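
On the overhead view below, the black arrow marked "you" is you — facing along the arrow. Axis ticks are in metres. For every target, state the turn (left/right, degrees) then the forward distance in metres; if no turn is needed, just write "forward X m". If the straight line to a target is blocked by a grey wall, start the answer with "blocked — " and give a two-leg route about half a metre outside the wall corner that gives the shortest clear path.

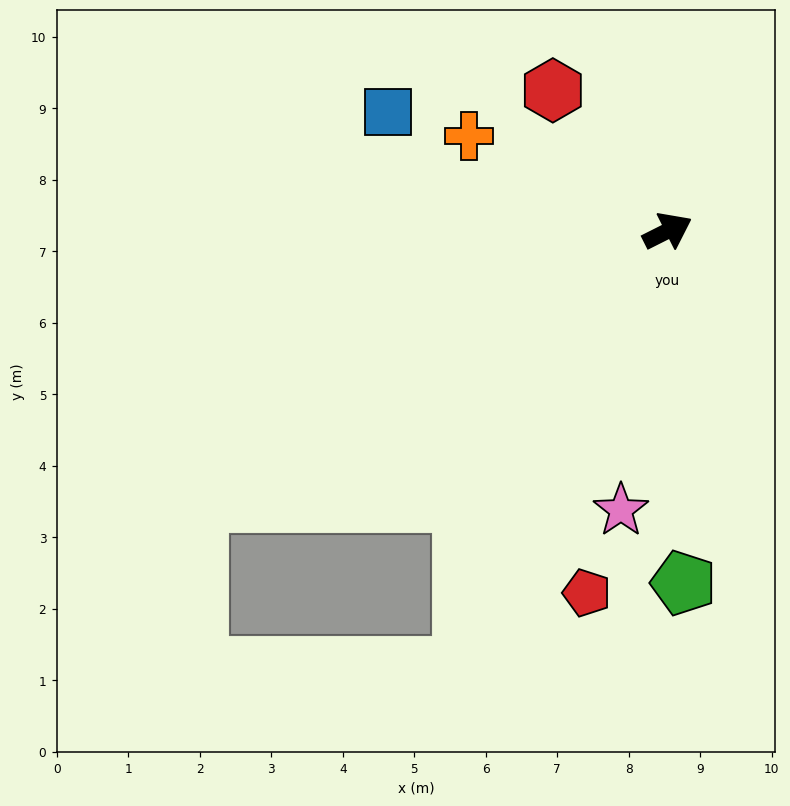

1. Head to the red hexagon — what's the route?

turn left 103°, forward 2.5 m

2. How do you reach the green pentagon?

turn right 114°, forward 4.9 m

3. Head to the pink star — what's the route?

turn right 126°, forward 4.0 m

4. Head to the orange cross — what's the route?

turn left 128°, forward 3.1 m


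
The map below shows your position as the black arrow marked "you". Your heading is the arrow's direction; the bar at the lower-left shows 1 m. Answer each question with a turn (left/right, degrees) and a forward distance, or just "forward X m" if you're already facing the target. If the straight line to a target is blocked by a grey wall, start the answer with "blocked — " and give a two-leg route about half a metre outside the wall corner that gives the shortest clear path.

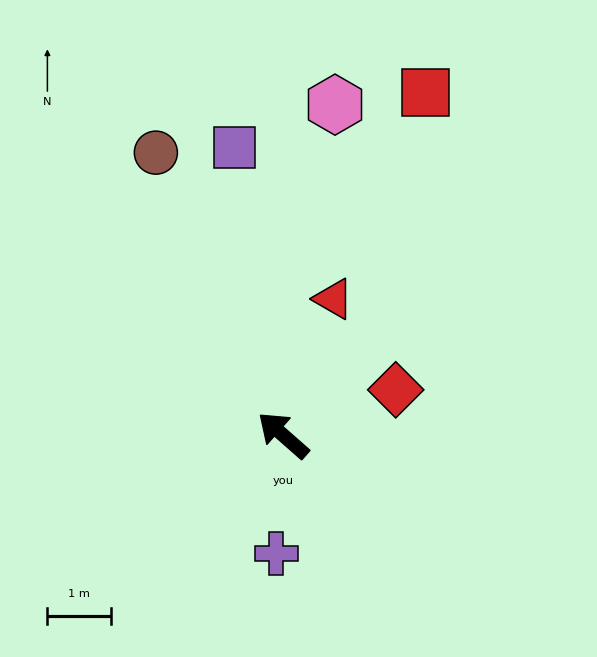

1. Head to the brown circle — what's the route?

turn right 24°, forward 4.9 m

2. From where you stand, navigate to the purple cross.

turn left 128°, forward 1.9 m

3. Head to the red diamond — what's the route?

turn right 117°, forward 1.9 m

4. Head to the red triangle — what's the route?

turn right 69°, forward 2.3 m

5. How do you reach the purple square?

turn right 39°, forward 4.6 m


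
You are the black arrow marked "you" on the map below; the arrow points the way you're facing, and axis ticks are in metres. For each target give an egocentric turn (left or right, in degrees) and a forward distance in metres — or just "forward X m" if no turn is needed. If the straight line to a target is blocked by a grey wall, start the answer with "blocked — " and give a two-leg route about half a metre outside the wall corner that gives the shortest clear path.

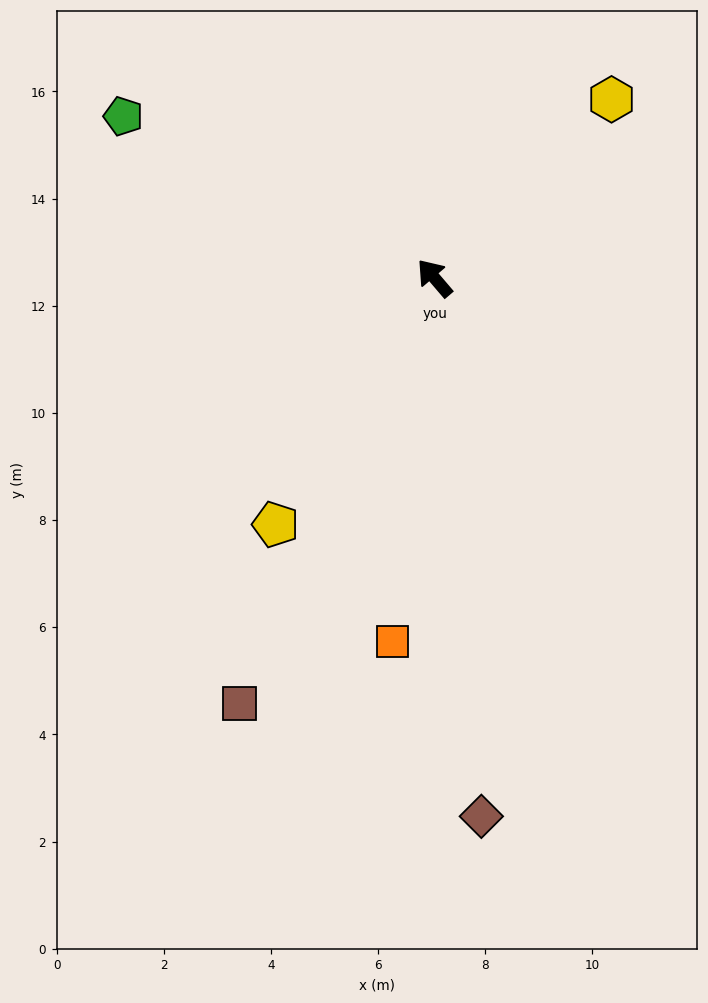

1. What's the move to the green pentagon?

turn left 22°, forward 6.5 m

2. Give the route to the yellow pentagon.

turn left 107°, forward 5.5 m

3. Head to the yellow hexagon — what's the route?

turn right 85°, forward 4.7 m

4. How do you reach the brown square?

turn left 115°, forward 8.7 m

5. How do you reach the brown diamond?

turn left 144°, forward 10.1 m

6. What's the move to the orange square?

turn left 133°, forward 6.8 m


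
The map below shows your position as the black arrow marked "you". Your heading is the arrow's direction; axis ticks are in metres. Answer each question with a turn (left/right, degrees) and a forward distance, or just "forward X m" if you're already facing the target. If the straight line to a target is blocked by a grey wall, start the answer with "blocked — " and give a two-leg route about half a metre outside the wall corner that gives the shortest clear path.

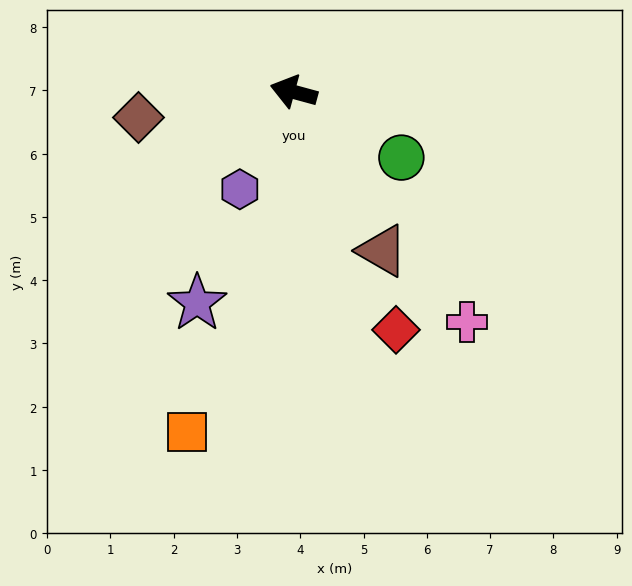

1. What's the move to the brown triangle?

turn left 134°, forward 2.9 m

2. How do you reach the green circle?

turn left 164°, forward 2.0 m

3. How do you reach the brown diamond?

turn left 25°, forward 2.5 m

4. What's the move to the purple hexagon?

turn left 76°, forward 1.8 m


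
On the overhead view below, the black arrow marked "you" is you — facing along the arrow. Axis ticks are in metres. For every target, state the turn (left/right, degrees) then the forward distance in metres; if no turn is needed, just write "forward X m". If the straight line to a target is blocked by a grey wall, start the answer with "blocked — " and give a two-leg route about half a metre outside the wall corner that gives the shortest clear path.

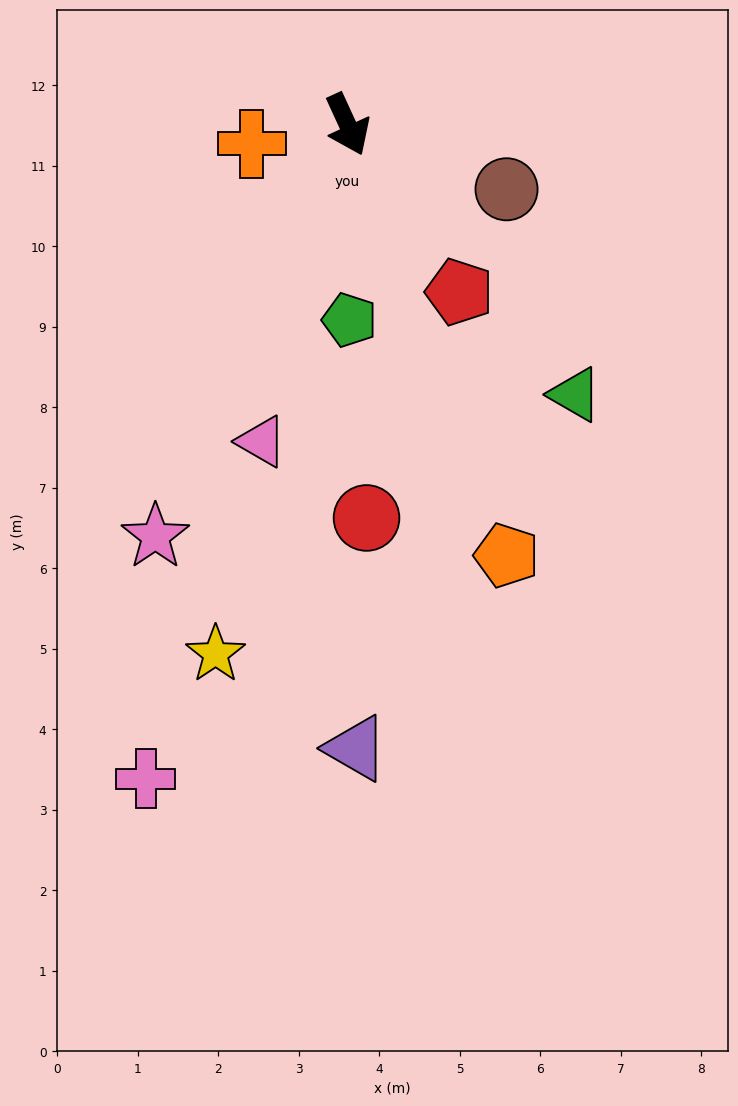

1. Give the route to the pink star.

turn right 50°, forward 5.6 m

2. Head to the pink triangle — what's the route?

turn right 40°, forward 4.1 m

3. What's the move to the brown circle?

turn left 43°, forward 2.1 m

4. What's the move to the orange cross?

turn right 103°, forward 1.2 m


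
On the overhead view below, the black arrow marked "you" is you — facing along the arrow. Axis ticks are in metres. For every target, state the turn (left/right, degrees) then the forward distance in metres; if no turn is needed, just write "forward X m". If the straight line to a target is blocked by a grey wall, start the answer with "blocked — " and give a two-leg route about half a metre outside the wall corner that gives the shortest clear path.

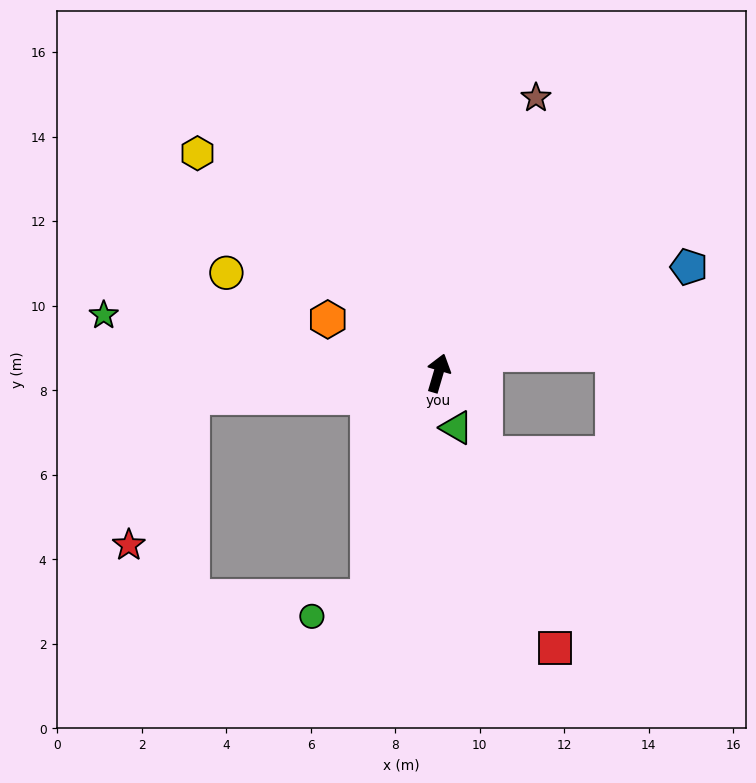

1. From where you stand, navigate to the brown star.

turn right 3°, forward 6.9 m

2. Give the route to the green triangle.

turn right 145°, forward 1.4 m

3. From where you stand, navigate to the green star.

turn left 97°, forward 8.0 m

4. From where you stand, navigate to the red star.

blocked — turn left 112°, forward 5.9 m, then turn left 61°, forward 3.8 m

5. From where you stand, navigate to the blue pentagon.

turn right 51°, forward 6.4 m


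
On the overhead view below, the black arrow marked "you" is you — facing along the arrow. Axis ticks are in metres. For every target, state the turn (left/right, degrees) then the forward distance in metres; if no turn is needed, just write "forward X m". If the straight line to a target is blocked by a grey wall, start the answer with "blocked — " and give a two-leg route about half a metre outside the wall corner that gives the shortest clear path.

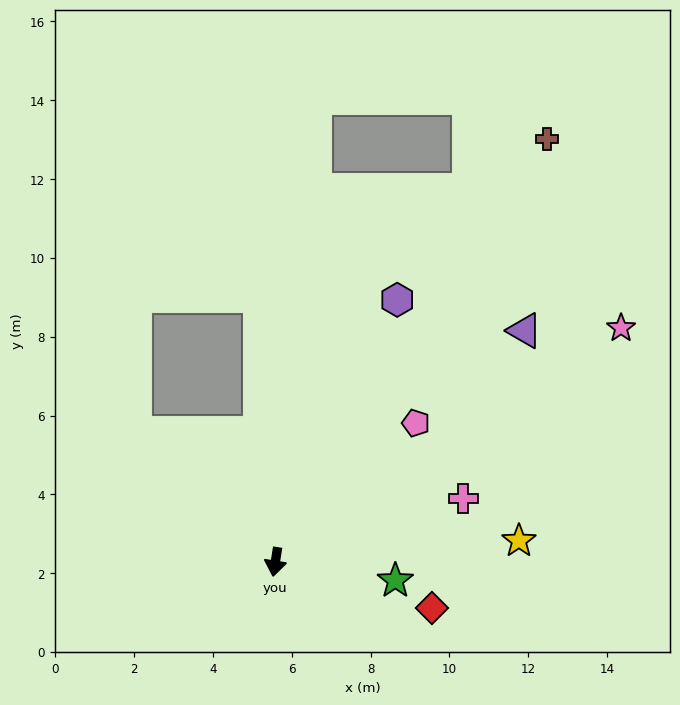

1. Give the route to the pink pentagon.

turn left 144°, forward 5.0 m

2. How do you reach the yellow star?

turn left 104°, forward 6.2 m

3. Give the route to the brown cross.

turn left 156°, forward 12.8 m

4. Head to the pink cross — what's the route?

turn left 118°, forward 5.0 m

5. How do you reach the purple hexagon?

turn left 164°, forward 7.3 m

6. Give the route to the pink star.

turn left 133°, forward 10.6 m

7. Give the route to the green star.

turn left 90°, forward 3.1 m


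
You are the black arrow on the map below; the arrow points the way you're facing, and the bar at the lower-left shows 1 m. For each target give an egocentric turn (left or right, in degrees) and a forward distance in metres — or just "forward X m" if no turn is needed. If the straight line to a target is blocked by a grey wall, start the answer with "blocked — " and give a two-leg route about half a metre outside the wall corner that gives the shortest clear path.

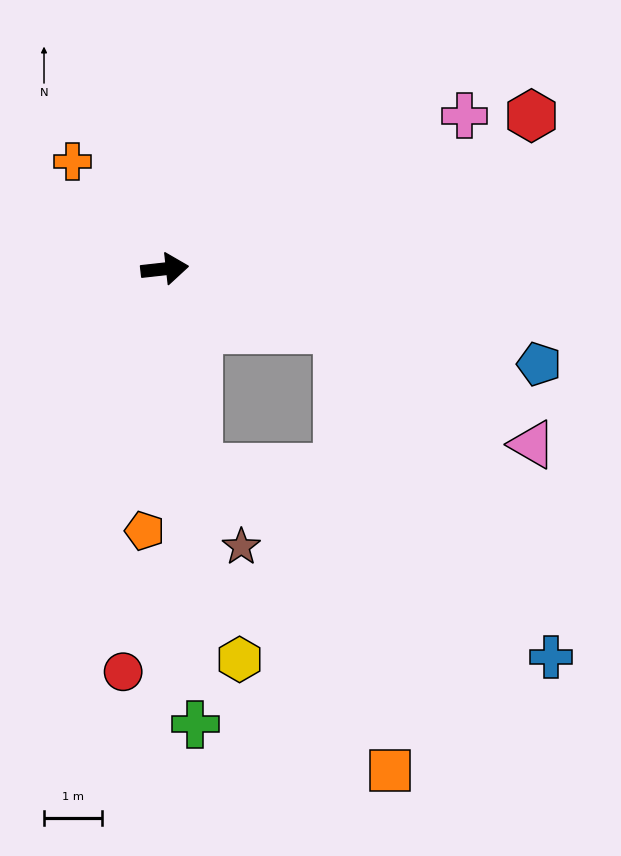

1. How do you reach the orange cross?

turn left 124°, forward 2.4 m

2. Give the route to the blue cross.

blocked — turn right 25°, forward 3.2 m, then turn right 38°, forward 6.7 m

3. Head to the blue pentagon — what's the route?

turn right 21°, forward 6.7 m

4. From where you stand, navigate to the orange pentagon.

turn right 101°, forward 4.5 m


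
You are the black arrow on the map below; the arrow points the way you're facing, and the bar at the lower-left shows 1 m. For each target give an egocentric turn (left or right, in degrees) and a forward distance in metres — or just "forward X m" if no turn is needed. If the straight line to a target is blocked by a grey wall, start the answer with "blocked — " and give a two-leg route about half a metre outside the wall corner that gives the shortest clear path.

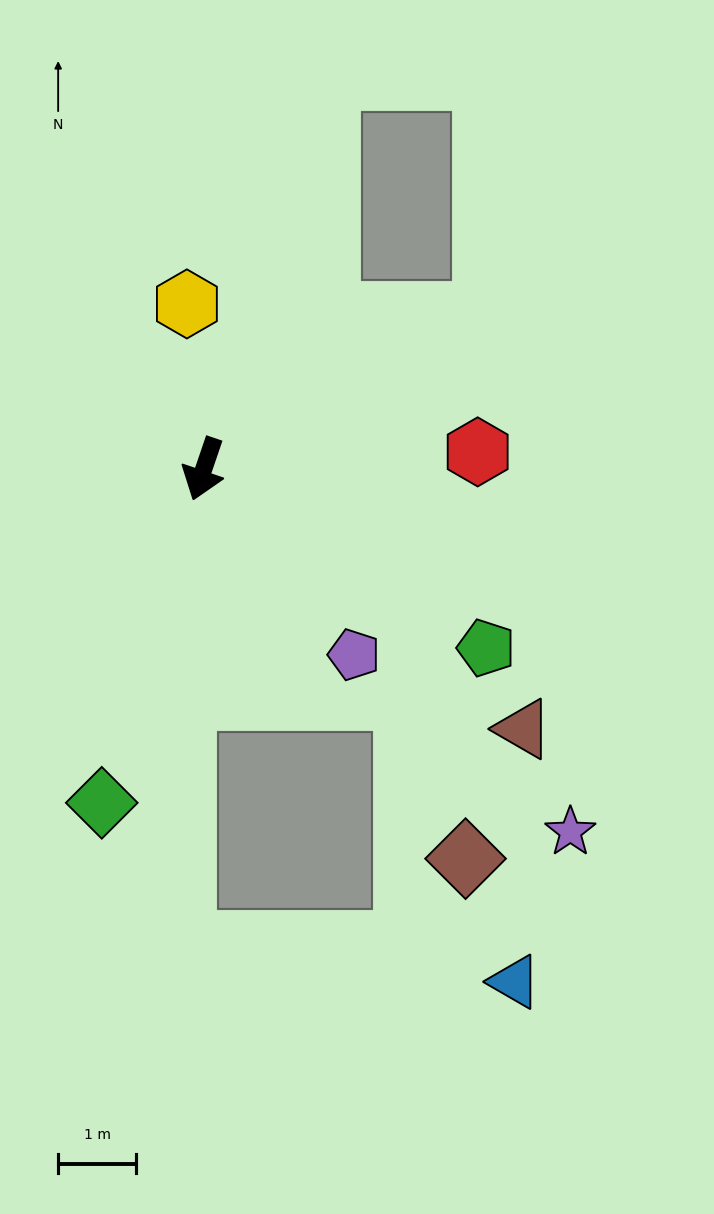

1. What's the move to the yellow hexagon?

turn right 155°, forward 2.1 m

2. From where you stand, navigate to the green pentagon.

turn left 77°, forward 4.3 m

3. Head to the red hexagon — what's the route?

turn left 112°, forward 3.5 m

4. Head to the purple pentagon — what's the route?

turn left 58°, forward 3.1 m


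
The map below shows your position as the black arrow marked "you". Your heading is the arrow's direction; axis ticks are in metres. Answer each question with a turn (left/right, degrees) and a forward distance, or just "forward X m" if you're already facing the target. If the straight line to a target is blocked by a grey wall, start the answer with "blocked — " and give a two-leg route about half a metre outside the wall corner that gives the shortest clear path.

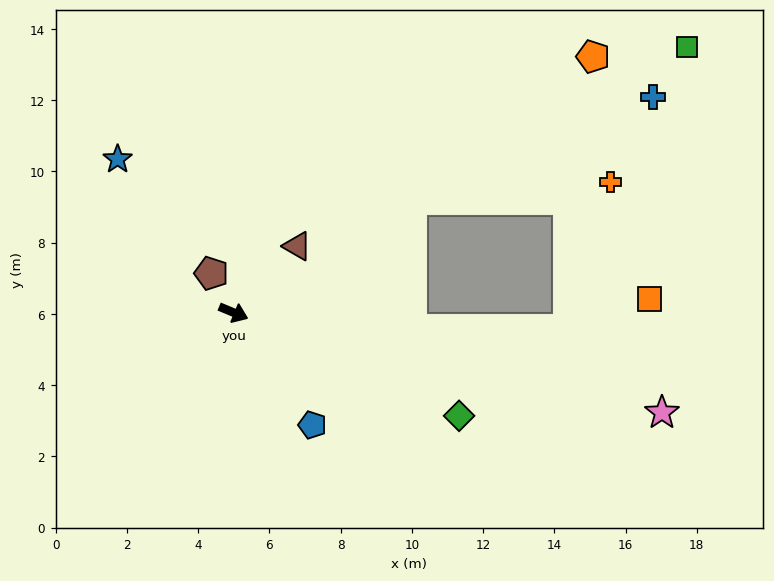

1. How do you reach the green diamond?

turn right 2°, forward 7.0 m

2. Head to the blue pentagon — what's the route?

turn right 32°, forward 3.9 m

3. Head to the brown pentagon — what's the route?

turn left 142°, forward 1.3 m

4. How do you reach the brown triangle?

turn left 69°, forward 2.6 m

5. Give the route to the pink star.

turn left 9°, forward 12.3 m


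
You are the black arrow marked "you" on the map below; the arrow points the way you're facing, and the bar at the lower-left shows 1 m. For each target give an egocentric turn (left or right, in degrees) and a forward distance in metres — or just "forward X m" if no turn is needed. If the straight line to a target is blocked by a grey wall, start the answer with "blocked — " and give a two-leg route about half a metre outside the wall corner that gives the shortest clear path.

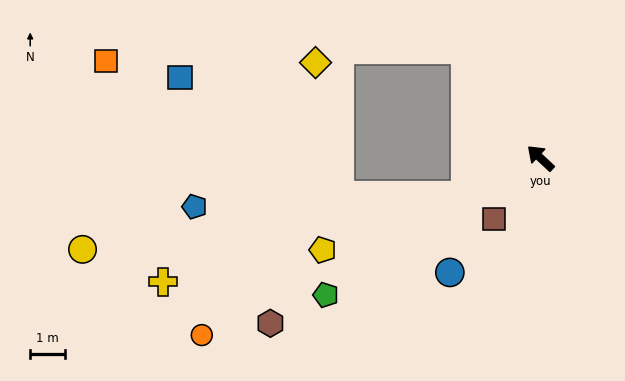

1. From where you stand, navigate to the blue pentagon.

blocked — turn left 70°, forward 2.4 m, then turn right 25°, forward 7.8 m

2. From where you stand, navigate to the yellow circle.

blocked — turn left 70°, forward 2.4 m, then turn right 19°, forward 11.2 m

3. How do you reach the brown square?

turn left 96°, forward 2.2 m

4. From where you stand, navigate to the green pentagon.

turn left 75°, forward 7.3 m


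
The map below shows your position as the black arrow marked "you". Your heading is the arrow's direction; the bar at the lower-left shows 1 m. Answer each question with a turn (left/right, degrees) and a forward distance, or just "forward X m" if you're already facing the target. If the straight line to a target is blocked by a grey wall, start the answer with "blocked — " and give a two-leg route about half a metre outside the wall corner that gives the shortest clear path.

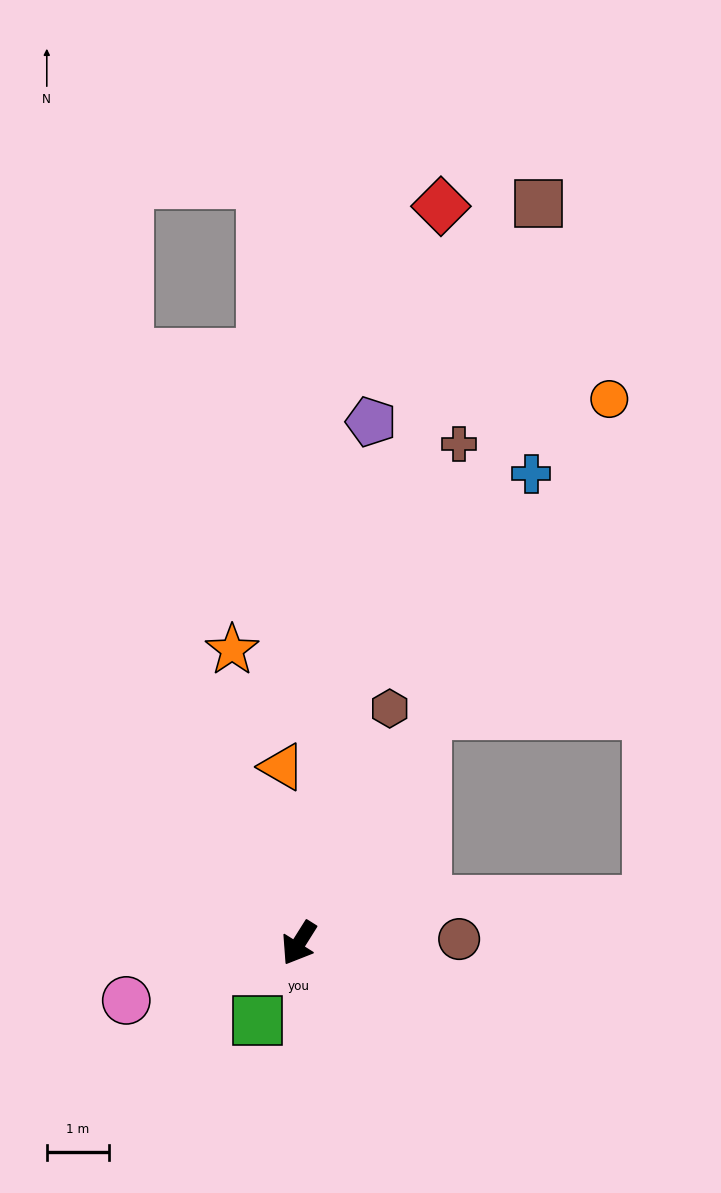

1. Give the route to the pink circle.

turn right 40°, forward 2.9 m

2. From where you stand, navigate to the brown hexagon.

turn right 169°, forward 4.1 m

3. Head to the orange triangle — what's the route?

turn right 142°, forward 2.9 m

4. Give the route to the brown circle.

turn left 124°, forward 2.6 m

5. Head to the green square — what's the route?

turn left 4°, forward 1.4 m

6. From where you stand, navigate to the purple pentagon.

turn right 156°, forward 8.5 m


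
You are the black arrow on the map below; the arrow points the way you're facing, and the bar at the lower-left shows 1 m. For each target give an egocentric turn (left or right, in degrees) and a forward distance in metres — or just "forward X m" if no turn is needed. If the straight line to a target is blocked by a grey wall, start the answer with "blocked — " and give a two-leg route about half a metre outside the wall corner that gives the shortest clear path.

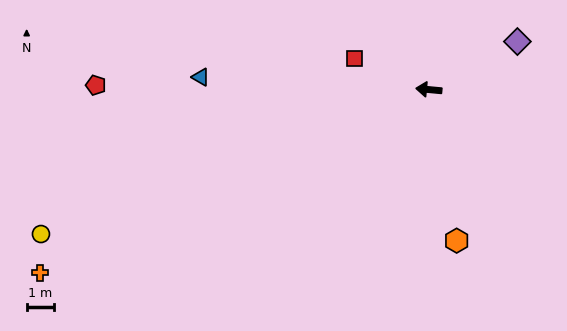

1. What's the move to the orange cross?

turn left 31°, forward 15.5 m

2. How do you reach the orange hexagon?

turn left 106°, forward 5.6 m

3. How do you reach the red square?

turn right 17°, forward 2.9 m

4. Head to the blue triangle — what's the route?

turn left 2°, forward 8.3 m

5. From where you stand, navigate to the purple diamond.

turn right 146°, forward 3.6 m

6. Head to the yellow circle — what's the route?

turn left 26°, forward 15.0 m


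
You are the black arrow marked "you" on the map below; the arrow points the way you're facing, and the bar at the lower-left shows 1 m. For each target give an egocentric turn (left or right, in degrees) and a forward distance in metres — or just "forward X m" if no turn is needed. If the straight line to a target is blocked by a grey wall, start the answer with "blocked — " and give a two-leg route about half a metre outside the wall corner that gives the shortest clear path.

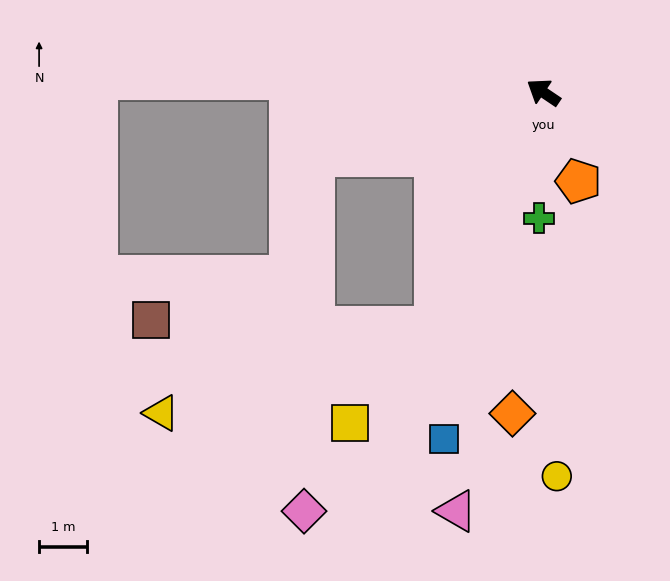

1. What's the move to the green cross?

turn left 122°, forward 2.6 m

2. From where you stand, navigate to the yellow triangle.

blocked — turn left 99°, forward 5.4 m, then turn right 48°, forward 6.0 m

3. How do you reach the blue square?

turn left 108°, forward 7.5 m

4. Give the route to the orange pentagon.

turn left 145°, forward 2.0 m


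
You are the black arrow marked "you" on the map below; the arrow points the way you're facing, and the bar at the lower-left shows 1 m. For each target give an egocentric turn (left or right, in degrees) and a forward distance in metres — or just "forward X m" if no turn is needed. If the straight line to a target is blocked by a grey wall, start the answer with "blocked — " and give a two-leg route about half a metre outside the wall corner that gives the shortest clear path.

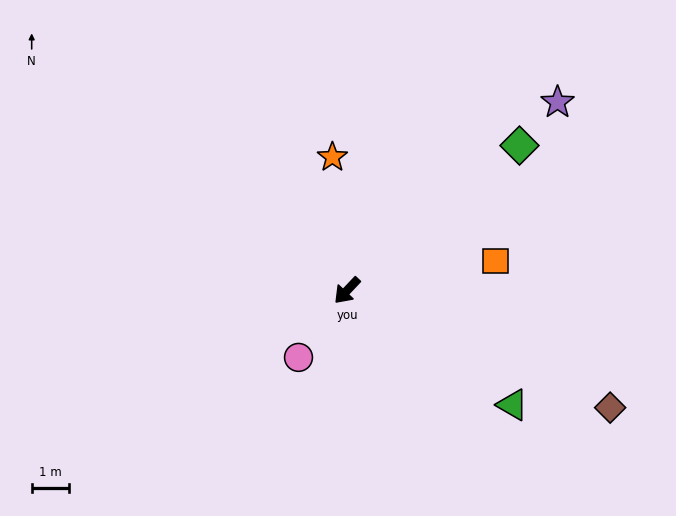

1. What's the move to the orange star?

turn right 130°, forward 3.6 m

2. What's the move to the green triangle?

turn left 99°, forward 5.4 m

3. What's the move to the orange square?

turn left 145°, forward 4.1 m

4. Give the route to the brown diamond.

turn left 109°, forward 7.7 m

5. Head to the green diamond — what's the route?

turn left 173°, forward 6.1 m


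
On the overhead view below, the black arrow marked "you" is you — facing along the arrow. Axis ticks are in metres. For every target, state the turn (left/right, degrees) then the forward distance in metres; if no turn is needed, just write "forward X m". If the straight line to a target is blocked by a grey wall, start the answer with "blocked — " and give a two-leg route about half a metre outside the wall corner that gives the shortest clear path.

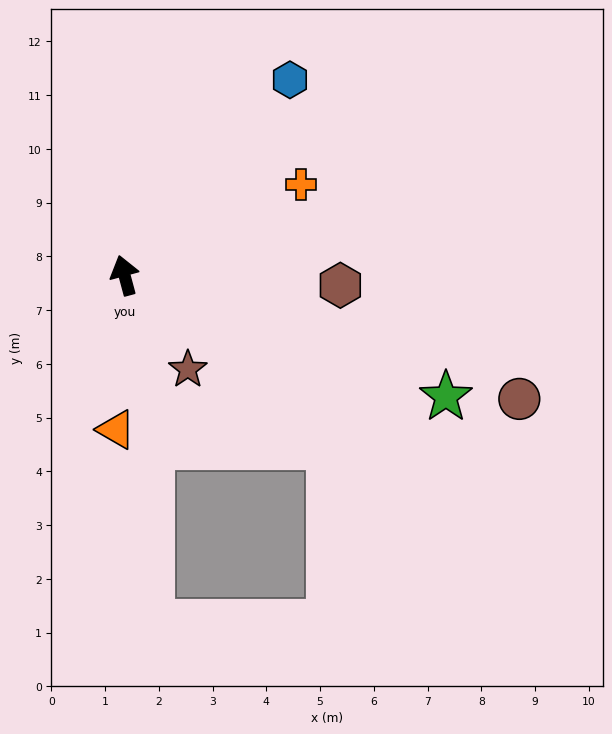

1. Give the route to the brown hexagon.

turn right 108°, forward 4.0 m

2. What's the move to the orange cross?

turn right 78°, forward 3.7 m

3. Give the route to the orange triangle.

turn left 162°, forward 2.9 m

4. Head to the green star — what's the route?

turn right 126°, forward 6.4 m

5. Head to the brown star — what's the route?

turn right 161°, forward 2.1 m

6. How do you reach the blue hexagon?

turn right 55°, forward 4.8 m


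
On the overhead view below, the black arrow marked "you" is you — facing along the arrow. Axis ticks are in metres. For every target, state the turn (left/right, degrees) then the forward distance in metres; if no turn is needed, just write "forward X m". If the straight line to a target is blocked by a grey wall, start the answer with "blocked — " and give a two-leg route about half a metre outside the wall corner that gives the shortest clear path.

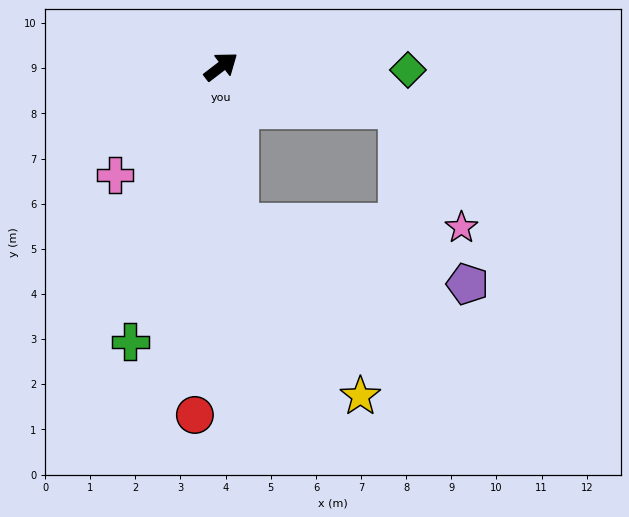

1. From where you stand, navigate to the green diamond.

turn right 39°, forward 4.1 m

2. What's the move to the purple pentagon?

blocked — turn right 121°, forward 3.5 m, then turn left 68°, forward 5.2 m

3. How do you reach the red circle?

turn right 132°, forward 7.7 m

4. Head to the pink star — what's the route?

blocked — turn right 51°, forward 4.0 m, then turn right 48°, forward 3.0 m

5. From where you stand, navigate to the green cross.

turn right 146°, forward 6.4 m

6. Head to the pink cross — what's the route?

turn right 172°, forward 3.4 m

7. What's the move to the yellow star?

blocked — turn right 121°, forward 3.5 m, then turn left 28°, forward 4.7 m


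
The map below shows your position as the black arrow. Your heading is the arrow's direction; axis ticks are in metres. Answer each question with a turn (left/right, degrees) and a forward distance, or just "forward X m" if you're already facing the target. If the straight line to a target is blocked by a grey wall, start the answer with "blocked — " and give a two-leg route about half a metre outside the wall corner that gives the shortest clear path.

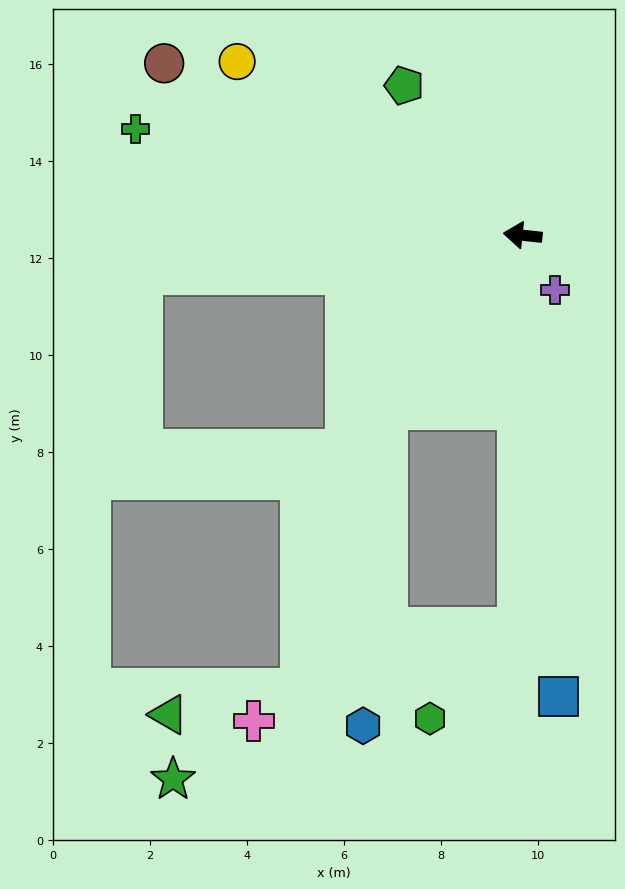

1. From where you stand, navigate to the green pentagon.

turn right 46°, forward 3.9 m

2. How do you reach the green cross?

turn right 9°, forward 8.3 m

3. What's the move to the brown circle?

turn right 20°, forward 8.2 m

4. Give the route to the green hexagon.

blocked — turn left 95°, forward 8.1 m, then turn right 43°, forward 2.6 m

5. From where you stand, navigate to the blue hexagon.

blocked — turn left 58°, forward 4.5 m, then turn left 34°, forward 6.5 m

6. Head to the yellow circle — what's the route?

turn right 25°, forward 6.9 m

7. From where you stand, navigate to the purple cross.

turn left 127°, forward 1.3 m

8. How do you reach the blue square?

turn left 101°, forward 9.5 m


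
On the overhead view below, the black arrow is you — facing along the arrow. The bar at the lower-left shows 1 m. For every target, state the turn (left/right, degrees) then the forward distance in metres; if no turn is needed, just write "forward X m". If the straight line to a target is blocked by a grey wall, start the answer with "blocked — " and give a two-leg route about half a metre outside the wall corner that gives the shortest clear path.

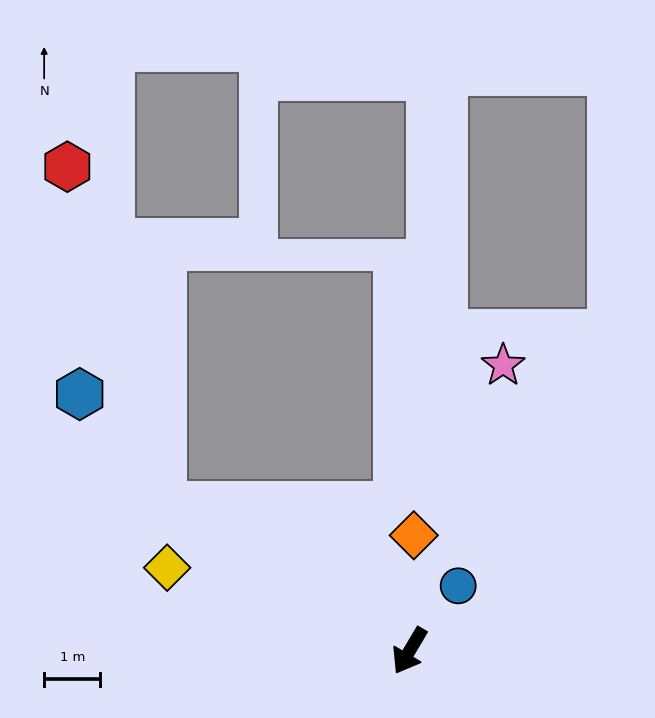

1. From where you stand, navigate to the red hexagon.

blocked — turn right 90°, forward 5.1 m, then turn right 44°, forward 6.3 m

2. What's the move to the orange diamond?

turn right 151°, forward 2.1 m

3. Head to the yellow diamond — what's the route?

turn right 78°, forward 4.6 m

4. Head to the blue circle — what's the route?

turn left 174°, forward 1.4 m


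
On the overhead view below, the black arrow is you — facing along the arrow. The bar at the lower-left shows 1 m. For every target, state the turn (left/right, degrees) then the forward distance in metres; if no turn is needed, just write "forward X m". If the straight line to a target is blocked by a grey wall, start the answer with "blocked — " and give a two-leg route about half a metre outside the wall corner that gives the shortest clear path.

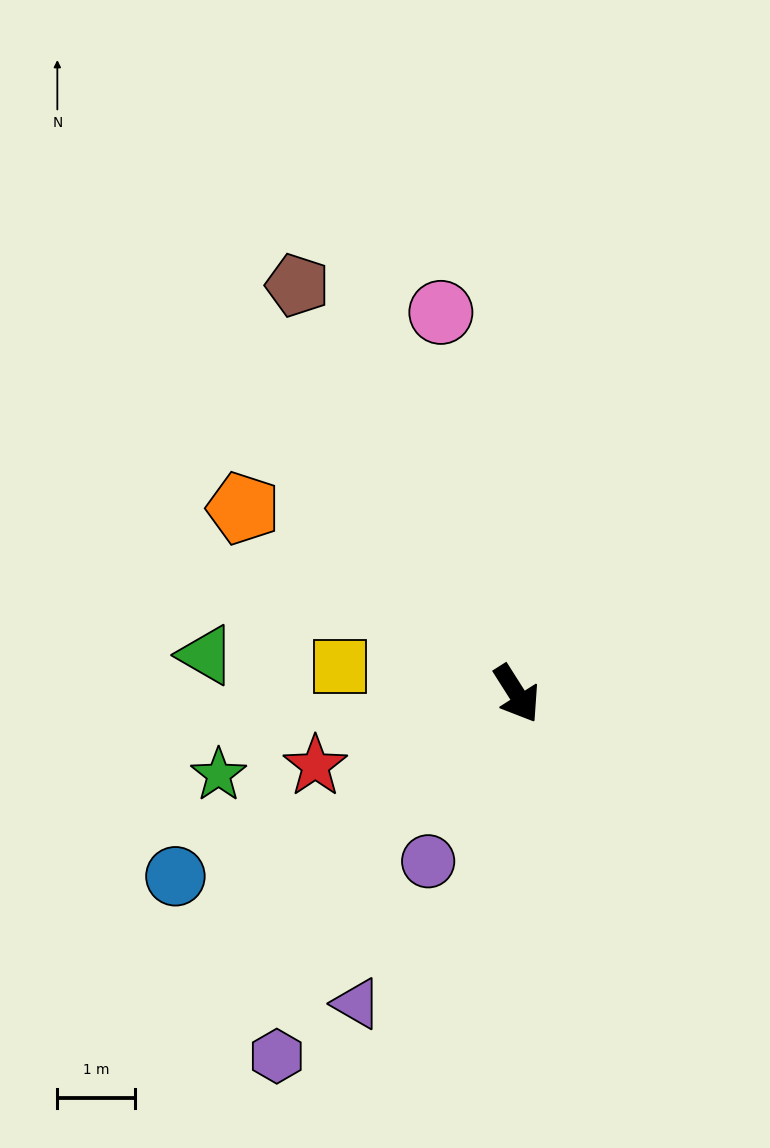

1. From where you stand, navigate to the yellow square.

turn right 131°, forward 2.3 m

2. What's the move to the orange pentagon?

turn right 157°, forward 4.3 m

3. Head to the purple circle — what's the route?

turn right 60°, forward 2.4 m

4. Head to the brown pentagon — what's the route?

turn left 176°, forward 6.0 m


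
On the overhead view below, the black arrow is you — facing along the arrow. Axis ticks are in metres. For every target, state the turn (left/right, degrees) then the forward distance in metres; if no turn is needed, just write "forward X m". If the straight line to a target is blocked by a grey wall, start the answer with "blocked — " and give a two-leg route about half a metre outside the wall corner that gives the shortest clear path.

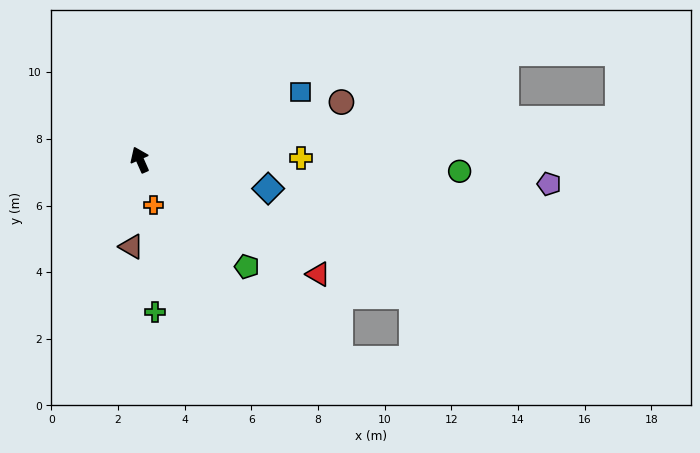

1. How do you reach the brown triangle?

turn left 151°, forward 2.6 m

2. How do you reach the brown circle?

turn right 98°, forward 6.3 m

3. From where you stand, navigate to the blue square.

turn right 91°, forward 5.2 m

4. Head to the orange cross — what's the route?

turn left 173°, forward 1.4 m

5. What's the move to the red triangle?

turn right 147°, forward 6.4 m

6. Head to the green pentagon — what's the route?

turn right 159°, forward 4.5 m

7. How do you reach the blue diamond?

turn right 127°, forward 3.9 m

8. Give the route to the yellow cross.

turn right 113°, forward 4.8 m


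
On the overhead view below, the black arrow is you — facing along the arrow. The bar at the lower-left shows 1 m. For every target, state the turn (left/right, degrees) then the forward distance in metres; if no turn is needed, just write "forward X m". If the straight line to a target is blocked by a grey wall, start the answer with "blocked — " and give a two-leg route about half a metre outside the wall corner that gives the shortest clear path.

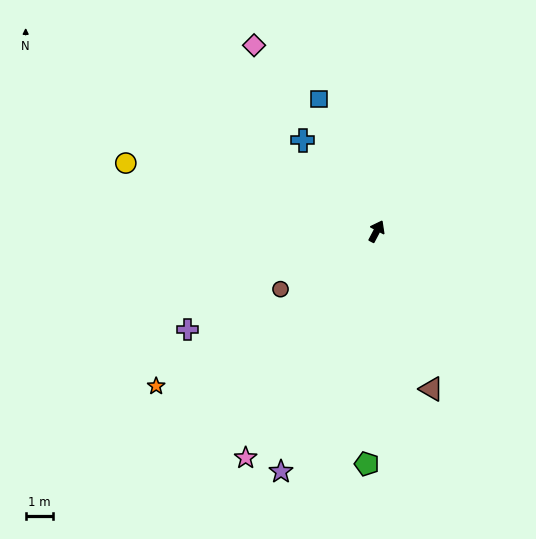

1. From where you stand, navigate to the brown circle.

turn left 149°, forward 4.1 m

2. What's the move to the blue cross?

turn left 67°, forward 4.3 m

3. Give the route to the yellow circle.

turn left 103°, forward 9.5 m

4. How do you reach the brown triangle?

turn right 133°, forward 6.1 m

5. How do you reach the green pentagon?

turn right 155°, forward 8.5 m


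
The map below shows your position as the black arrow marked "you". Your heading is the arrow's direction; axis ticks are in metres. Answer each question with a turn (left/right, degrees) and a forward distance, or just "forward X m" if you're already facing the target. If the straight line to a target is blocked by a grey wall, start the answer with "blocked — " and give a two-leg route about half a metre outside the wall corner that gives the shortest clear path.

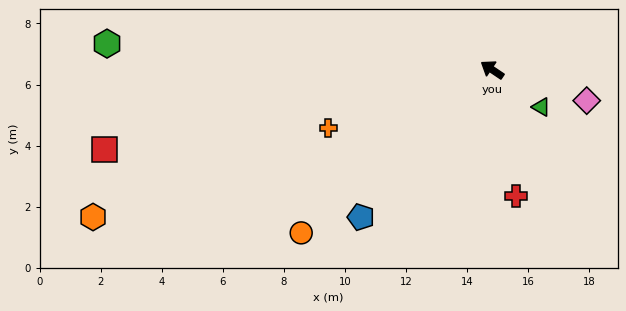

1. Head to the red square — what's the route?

turn left 46°, forward 13.0 m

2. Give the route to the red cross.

turn left 135°, forward 4.2 m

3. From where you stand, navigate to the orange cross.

turn left 54°, forward 5.7 m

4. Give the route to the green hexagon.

turn left 30°, forward 12.6 m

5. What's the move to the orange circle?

turn left 74°, forward 8.2 m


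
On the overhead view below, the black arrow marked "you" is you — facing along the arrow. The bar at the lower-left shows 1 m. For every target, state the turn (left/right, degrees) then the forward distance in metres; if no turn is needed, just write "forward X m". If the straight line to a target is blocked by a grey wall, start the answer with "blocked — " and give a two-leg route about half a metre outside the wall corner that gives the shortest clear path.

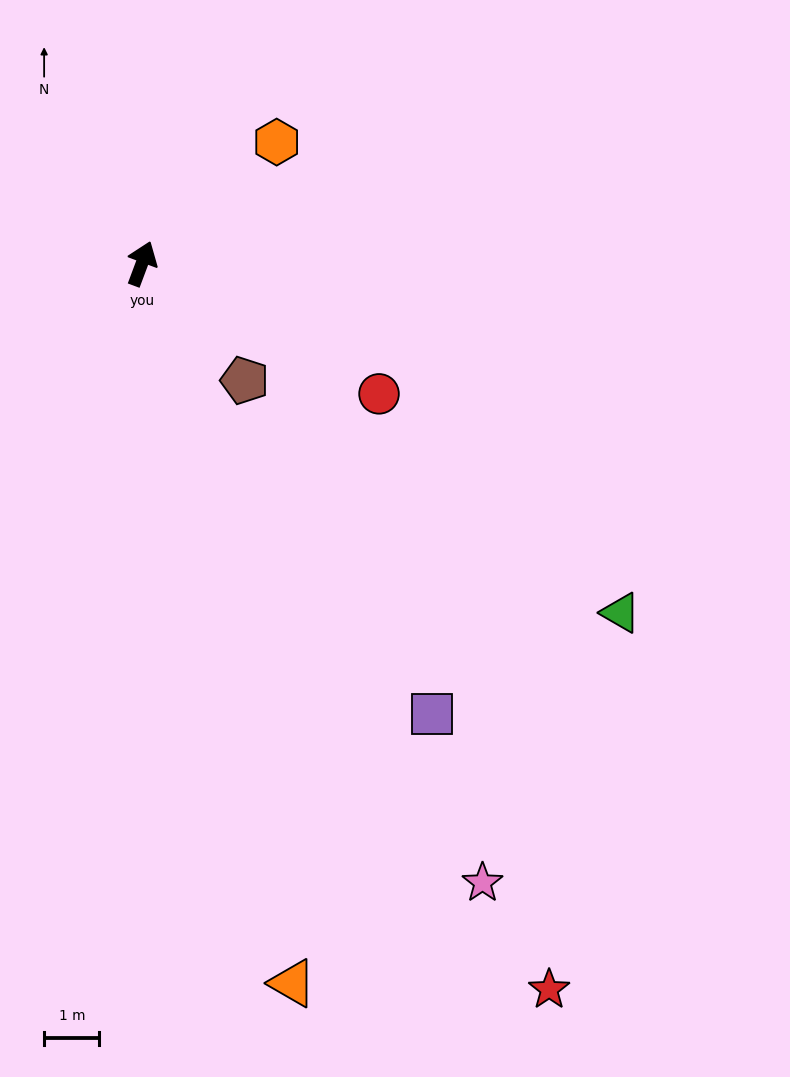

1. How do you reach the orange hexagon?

turn right 27°, forward 3.3 m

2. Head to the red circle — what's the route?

turn right 98°, forward 4.9 m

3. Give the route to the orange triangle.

turn right 148°, forward 13.3 m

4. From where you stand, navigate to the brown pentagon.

turn right 118°, forward 2.8 m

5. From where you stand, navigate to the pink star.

turn right 131°, forward 12.8 m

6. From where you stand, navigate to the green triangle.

turn right 106°, forward 10.7 m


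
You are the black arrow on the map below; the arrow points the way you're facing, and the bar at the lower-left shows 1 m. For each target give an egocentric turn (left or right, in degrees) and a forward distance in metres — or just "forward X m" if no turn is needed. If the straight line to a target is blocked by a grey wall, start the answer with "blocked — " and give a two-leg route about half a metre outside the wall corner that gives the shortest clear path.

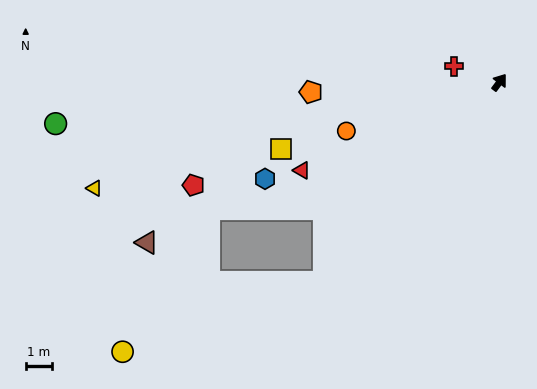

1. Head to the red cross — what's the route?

turn left 107°, forward 1.8 m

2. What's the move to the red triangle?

turn left 151°, forward 8.1 m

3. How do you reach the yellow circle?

blocked — turn left 175°, forward 10.0 m, then turn right 29°, forward 8.0 m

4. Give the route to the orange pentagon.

turn left 130°, forward 7.1 m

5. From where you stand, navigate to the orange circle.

turn left 144°, forward 6.0 m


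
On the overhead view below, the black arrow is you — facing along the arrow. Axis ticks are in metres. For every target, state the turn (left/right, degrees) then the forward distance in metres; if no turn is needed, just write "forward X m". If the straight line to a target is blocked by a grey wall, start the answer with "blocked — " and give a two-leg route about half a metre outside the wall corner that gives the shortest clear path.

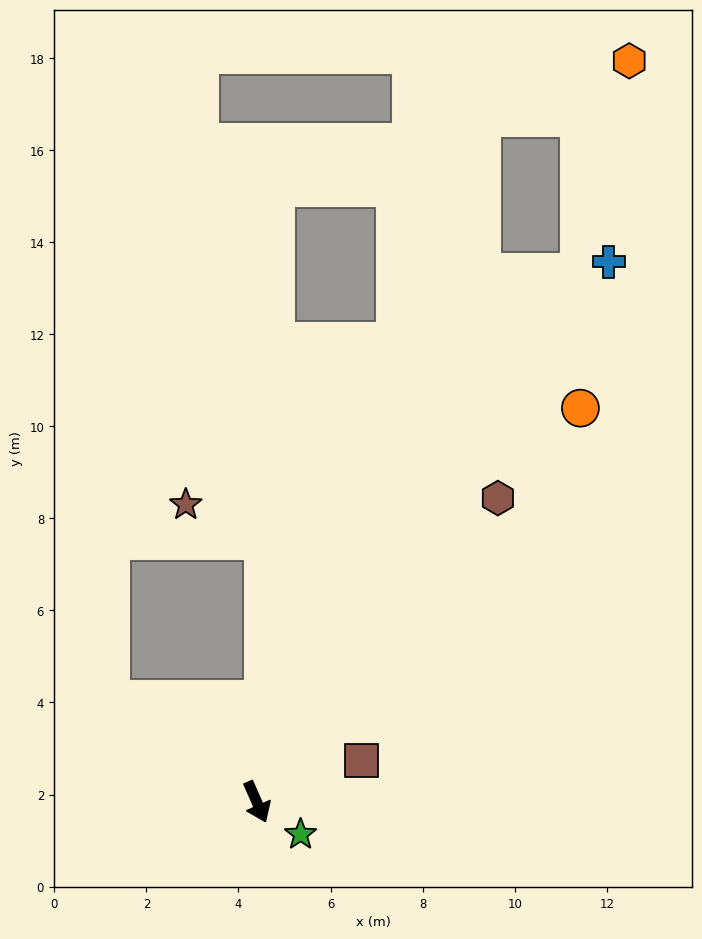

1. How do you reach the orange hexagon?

blocked — turn left 125°, forward 13.5 m, then turn left 18°, forward 4.7 m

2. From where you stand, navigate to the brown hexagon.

turn left 118°, forward 8.4 m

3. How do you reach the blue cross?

turn left 123°, forward 14.0 m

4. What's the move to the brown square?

turn left 88°, forward 2.4 m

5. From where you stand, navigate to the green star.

turn left 30°, forward 1.2 m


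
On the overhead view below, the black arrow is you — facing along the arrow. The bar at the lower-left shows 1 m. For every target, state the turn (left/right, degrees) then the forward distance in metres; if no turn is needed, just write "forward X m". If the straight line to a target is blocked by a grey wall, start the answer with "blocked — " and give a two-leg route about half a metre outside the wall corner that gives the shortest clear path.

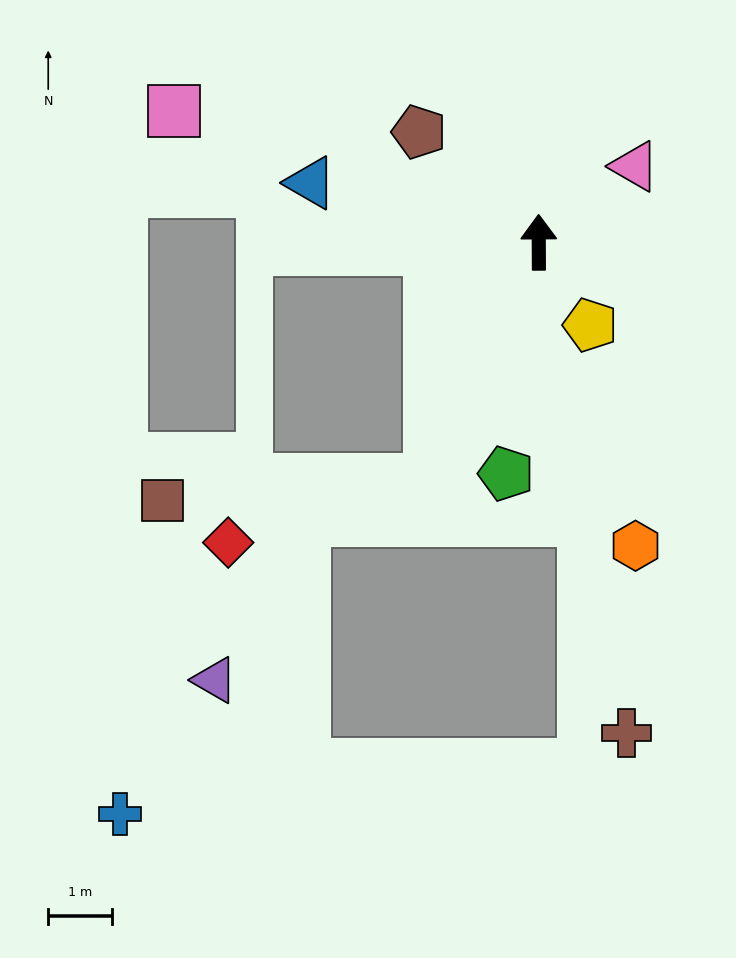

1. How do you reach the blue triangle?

turn left 75°, forward 3.7 m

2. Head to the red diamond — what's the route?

blocked — turn left 155°, forward 4.1 m, then turn right 48°, forward 3.3 m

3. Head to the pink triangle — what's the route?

turn right 52°, forward 1.9 m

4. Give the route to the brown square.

blocked — turn left 155°, forward 4.1 m, then turn right 61°, forward 4.2 m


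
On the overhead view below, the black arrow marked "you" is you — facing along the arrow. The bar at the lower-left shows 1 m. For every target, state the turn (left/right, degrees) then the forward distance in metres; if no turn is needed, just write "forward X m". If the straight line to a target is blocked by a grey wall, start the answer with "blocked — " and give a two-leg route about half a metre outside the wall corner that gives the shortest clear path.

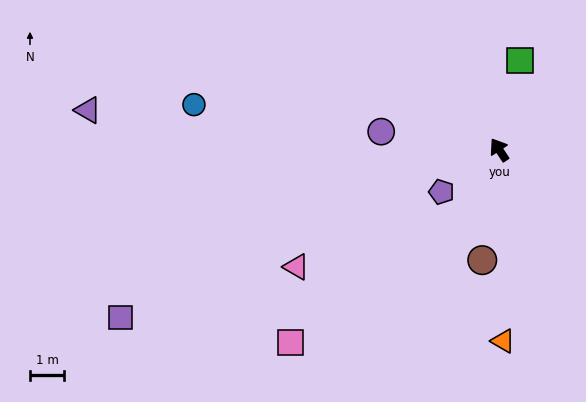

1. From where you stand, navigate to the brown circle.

turn left 138°, forward 3.3 m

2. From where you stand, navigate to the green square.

turn right 46°, forward 2.7 m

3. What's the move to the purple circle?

turn left 48°, forward 3.5 m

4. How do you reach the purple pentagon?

turn left 93°, forward 2.1 m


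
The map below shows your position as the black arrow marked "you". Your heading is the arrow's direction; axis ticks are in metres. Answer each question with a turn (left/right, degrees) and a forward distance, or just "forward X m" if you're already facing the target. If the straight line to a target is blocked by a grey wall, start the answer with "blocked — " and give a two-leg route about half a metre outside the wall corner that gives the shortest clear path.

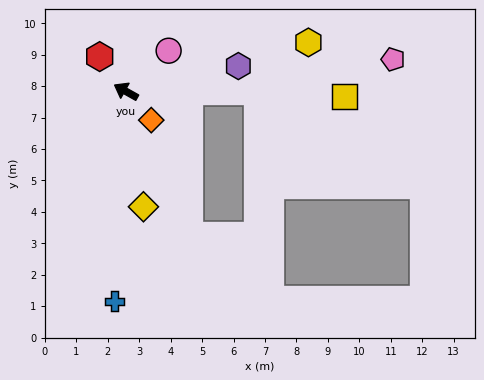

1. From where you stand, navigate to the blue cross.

turn left 116°, forward 6.7 m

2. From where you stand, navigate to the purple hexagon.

turn right 138°, forward 3.7 m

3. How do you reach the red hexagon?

turn right 24°, forward 1.4 m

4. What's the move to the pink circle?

turn right 107°, forward 1.9 m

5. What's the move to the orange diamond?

turn left 161°, forward 1.2 m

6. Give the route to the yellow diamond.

turn left 128°, forward 3.7 m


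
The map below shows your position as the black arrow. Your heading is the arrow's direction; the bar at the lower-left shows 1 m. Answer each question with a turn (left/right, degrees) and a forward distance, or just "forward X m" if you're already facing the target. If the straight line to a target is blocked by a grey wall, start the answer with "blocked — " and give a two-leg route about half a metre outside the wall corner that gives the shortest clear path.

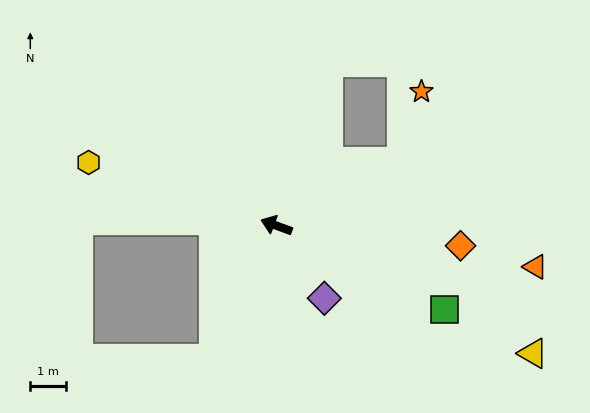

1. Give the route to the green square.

turn left 174°, forward 5.3 m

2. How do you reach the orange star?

blocked — turn right 133°, forward 4.0 m, then turn left 48°, forward 2.1 m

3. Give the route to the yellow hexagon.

forward 5.6 m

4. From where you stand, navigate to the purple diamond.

turn left 144°, forward 2.5 m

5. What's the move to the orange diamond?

turn right 166°, forward 5.2 m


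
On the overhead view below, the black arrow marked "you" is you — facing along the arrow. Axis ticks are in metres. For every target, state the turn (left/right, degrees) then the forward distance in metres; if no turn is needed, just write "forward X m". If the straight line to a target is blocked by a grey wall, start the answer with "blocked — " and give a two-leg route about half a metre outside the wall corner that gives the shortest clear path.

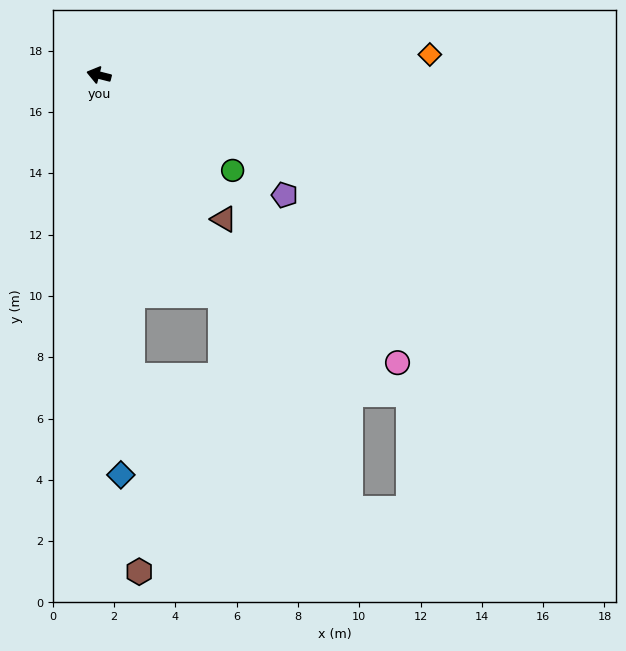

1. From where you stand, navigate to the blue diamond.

turn left 107°, forward 13.1 m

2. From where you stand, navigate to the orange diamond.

turn right 162°, forward 10.8 m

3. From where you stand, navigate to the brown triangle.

turn left 145°, forward 6.2 m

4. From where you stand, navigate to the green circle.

turn left 159°, forward 5.4 m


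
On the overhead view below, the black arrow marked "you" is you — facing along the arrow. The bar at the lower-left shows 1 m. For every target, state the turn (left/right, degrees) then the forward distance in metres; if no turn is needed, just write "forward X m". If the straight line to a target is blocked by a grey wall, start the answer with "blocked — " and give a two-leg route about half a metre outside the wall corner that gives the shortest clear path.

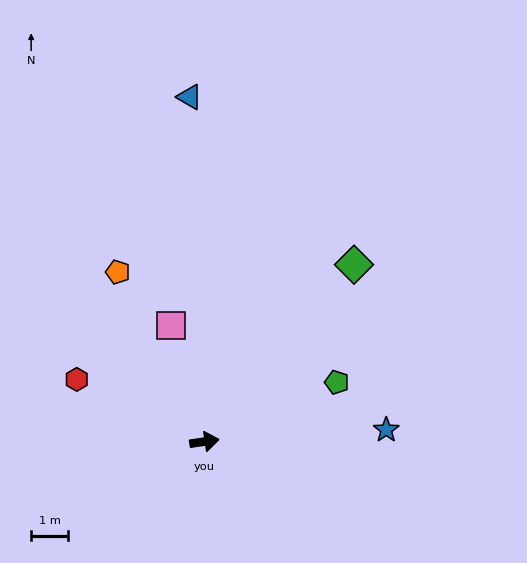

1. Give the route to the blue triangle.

turn left 84°, forward 9.4 m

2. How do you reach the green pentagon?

turn left 16°, forward 4.0 m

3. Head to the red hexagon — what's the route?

turn left 146°, forward 3.9 m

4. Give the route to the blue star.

turn right 5°, forward 5.0 m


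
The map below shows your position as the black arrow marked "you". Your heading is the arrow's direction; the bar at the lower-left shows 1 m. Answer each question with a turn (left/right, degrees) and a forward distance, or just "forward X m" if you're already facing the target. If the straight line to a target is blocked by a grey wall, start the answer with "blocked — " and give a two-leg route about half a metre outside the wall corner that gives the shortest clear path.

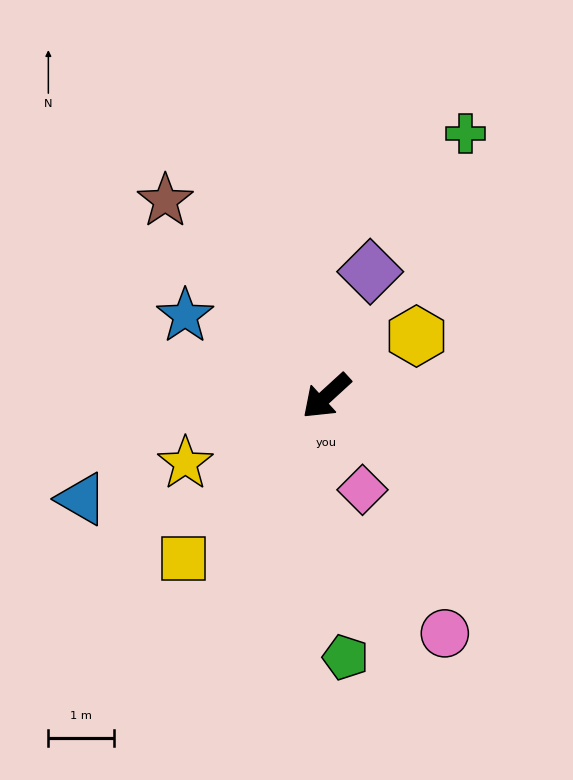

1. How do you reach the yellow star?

turn right 17°, forward 2.4 m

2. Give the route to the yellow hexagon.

turn left 171°, forward 1.7 m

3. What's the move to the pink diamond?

turn left 69°, forward 1.5 m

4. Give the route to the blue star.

turn right 72°, forward 2.5 m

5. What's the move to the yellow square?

turn left 6°, forward 3.3 m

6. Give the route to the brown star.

turn right 93°, forward 3.9 m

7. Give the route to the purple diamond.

turn right 152°, forward 2.0 m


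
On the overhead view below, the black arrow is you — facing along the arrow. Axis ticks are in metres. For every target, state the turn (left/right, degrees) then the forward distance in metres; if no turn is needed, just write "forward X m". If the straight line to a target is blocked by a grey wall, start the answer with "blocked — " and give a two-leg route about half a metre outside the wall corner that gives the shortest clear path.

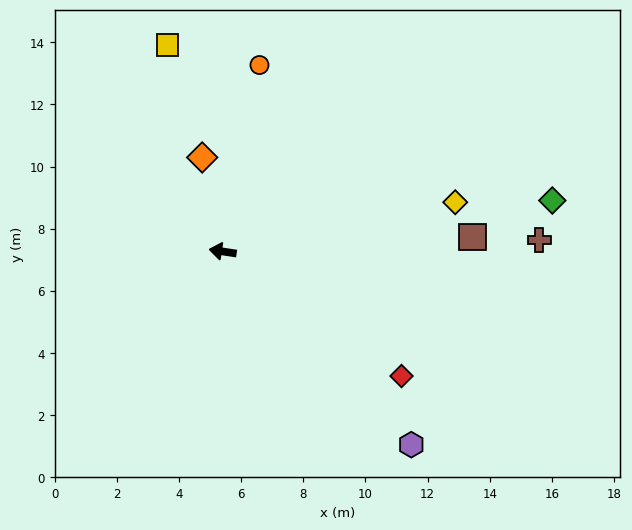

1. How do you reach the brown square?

turn right 168°, forward 8.1 m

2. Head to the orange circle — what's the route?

turn right 92°, forward 6.1 m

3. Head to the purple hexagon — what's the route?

turn left 143°, forward 8.7 m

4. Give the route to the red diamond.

turn left 154°, forward 7.0 m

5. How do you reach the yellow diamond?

turn right 159°, forward 7.7 m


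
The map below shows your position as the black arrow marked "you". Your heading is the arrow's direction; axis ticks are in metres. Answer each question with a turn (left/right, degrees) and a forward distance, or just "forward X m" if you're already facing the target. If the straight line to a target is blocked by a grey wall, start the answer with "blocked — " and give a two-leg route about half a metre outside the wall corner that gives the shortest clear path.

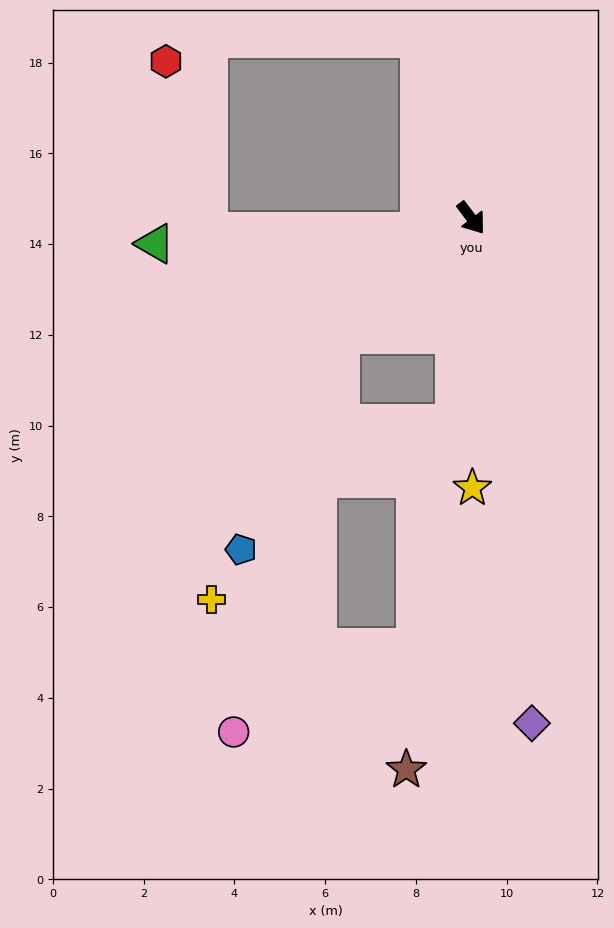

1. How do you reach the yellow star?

turn right 37°, forward 6.0 m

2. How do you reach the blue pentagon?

blocked — turn right 85°, forward 3.9 m, then turn left 23°, forward 5.2 m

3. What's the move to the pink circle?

blocked — turn right 85°, forward 3.9 m, then turn left 33°, forward 9.1 m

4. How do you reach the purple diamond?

turn right 30°, forward 11.2 m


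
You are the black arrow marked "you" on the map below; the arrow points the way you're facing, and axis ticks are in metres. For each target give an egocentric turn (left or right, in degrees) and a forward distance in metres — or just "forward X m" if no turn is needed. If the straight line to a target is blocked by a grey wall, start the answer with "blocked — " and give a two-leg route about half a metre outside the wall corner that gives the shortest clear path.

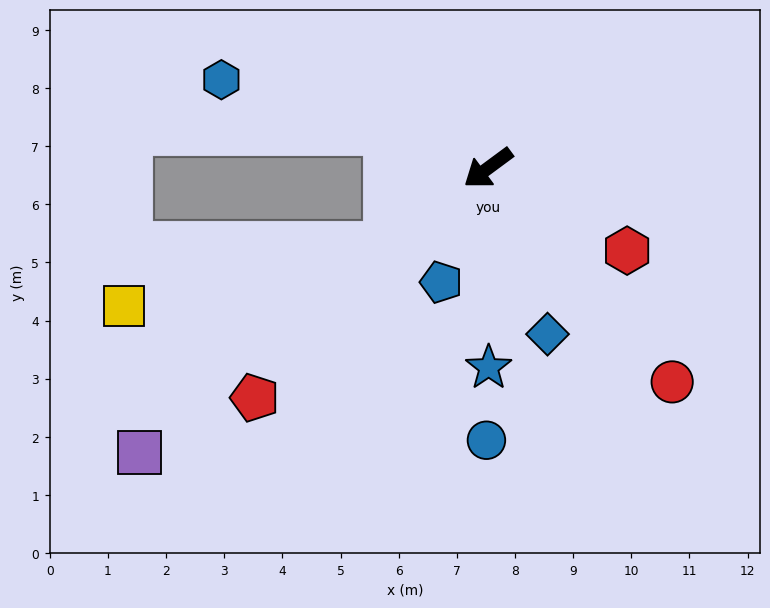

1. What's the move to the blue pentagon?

turn left 31°, forward 2.1 m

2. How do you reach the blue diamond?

turn left 73°, forward 3.0 m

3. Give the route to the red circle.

turn left 94°, forward 4.9 m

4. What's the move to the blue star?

turn left 54°, forward 3.4 m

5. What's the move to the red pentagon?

turn left 8°, forward 5.6 m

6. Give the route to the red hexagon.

turn left 113°, forward 2.8 m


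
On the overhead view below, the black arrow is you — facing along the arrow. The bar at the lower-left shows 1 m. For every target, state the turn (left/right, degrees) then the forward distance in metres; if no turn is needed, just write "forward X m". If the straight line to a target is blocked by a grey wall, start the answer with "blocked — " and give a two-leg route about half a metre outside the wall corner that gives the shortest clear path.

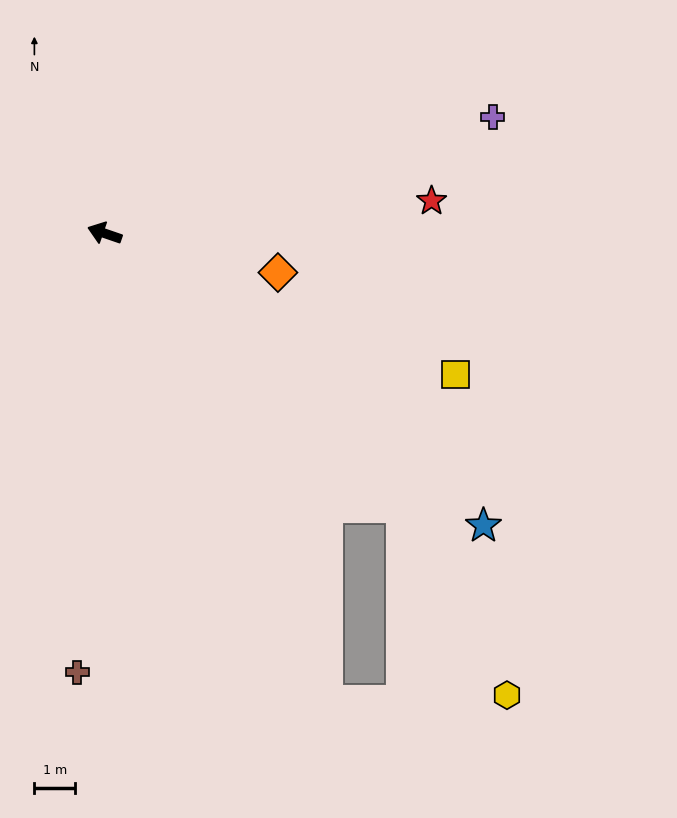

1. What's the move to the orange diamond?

turn right 174°, forward 4.4 m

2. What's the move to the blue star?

turn left 161°, forward 11.8 m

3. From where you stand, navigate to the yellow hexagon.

blocked — turn left 157°, forward 10.0 m, then turn right 19°, forward 5.3 m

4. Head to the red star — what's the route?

turn right 155°, forward 8.1 m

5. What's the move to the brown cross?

turn left 105°, forward 10.8 m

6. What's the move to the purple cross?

turn right 144°, forward 10.0 m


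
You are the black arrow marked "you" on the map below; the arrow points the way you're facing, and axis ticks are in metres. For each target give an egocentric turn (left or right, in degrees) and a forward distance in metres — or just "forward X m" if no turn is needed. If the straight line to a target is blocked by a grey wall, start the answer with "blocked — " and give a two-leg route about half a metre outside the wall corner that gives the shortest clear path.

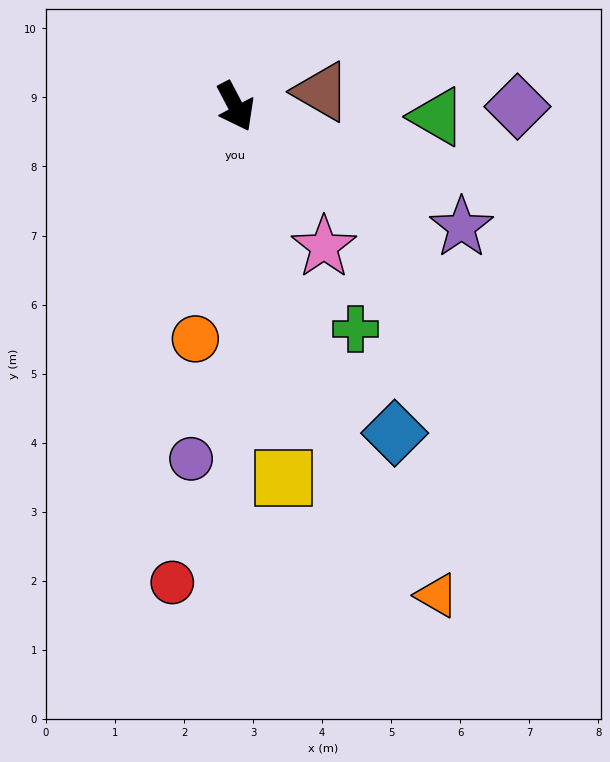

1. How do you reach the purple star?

turn left 34°, forward 3.7 m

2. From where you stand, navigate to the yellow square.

turn right 20°, forward 5.4 m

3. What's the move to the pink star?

turn left 4°, forward 2.4 m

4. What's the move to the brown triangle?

turn left 72°, forward 1.3 m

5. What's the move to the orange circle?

turn right 38°, forward 3.4 m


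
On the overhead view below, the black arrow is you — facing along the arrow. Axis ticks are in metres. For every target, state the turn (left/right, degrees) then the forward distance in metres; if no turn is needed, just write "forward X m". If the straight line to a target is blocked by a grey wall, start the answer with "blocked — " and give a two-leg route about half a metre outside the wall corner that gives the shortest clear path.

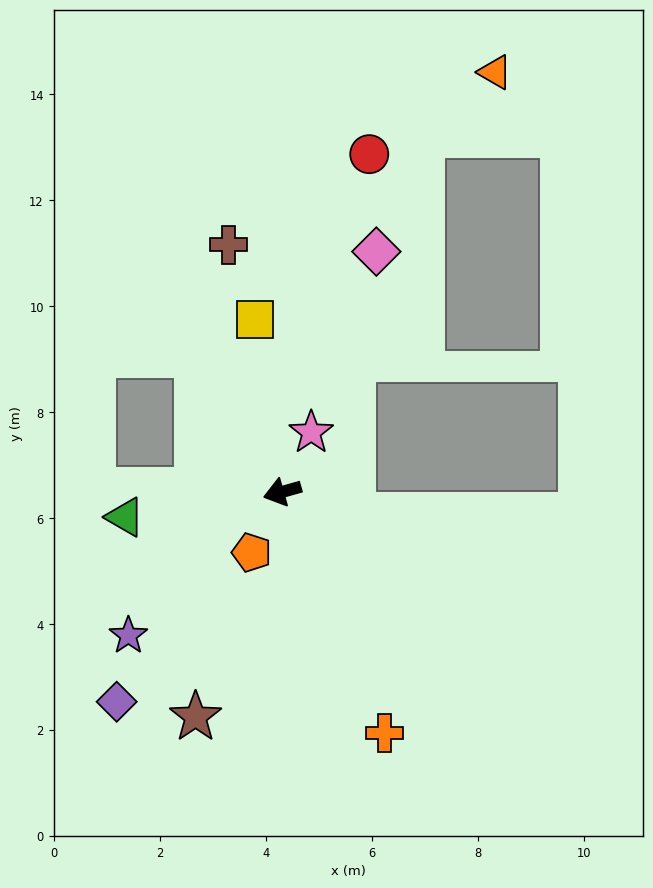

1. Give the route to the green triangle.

turn right 7°, forward 3.0 m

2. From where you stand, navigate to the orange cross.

turn left 97°, forward 4.9 m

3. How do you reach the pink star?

turn right 132°, forward 1.2 m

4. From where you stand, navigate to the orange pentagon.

turn left 47°, forward 1.3 m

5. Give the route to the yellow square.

turn right 97°, forward 3.3 m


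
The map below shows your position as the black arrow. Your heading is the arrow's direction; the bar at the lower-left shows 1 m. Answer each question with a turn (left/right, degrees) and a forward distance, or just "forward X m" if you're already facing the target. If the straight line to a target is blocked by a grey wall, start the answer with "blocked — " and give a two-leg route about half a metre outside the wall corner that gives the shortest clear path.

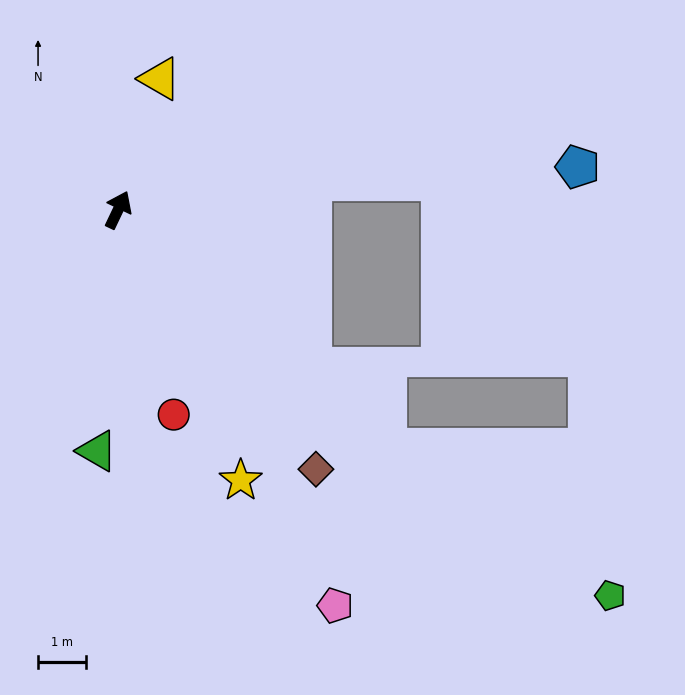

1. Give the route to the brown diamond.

turn right 117°, forward 6.8 m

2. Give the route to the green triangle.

turn right 159°, forward 5.0 m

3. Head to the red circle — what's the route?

turn right 139°, forward 4.4 m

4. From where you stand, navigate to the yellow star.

turn right 130°, forward 6.2 m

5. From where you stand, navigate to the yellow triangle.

turn left 8°, forward 2.9 m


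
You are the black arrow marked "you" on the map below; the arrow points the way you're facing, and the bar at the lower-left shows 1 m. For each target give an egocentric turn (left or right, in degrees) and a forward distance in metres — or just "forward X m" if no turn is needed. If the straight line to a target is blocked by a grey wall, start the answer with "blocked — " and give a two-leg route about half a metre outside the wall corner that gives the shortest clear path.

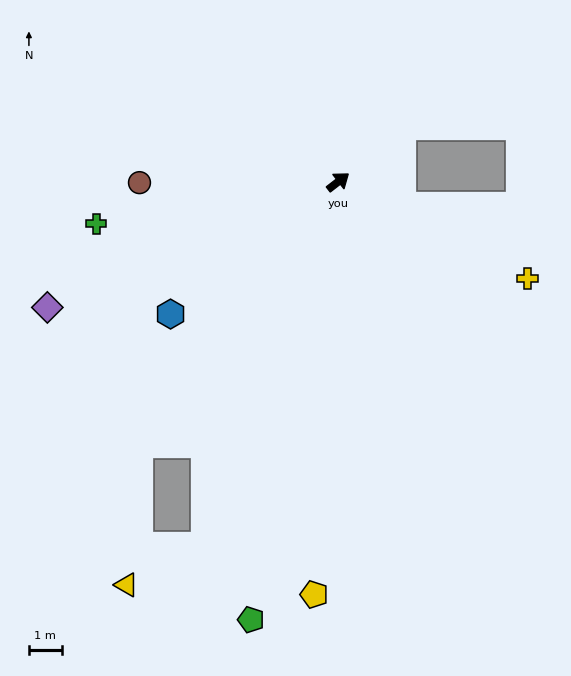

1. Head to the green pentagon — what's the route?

turn right 139°, forward 13.5 m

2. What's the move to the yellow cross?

turn right 65°, forward 6.4 m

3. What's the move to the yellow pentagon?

turn right 131°, forward 12.5 m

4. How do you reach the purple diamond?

turn left 166°, forward 9.6 m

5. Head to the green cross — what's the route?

turn left 152°, forward 7.4 m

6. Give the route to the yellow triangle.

blocked — turn right 165°, forward 10.0 m, then turn left 32°, forward 4.3 m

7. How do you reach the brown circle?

turn left 142°, forward 6.0 m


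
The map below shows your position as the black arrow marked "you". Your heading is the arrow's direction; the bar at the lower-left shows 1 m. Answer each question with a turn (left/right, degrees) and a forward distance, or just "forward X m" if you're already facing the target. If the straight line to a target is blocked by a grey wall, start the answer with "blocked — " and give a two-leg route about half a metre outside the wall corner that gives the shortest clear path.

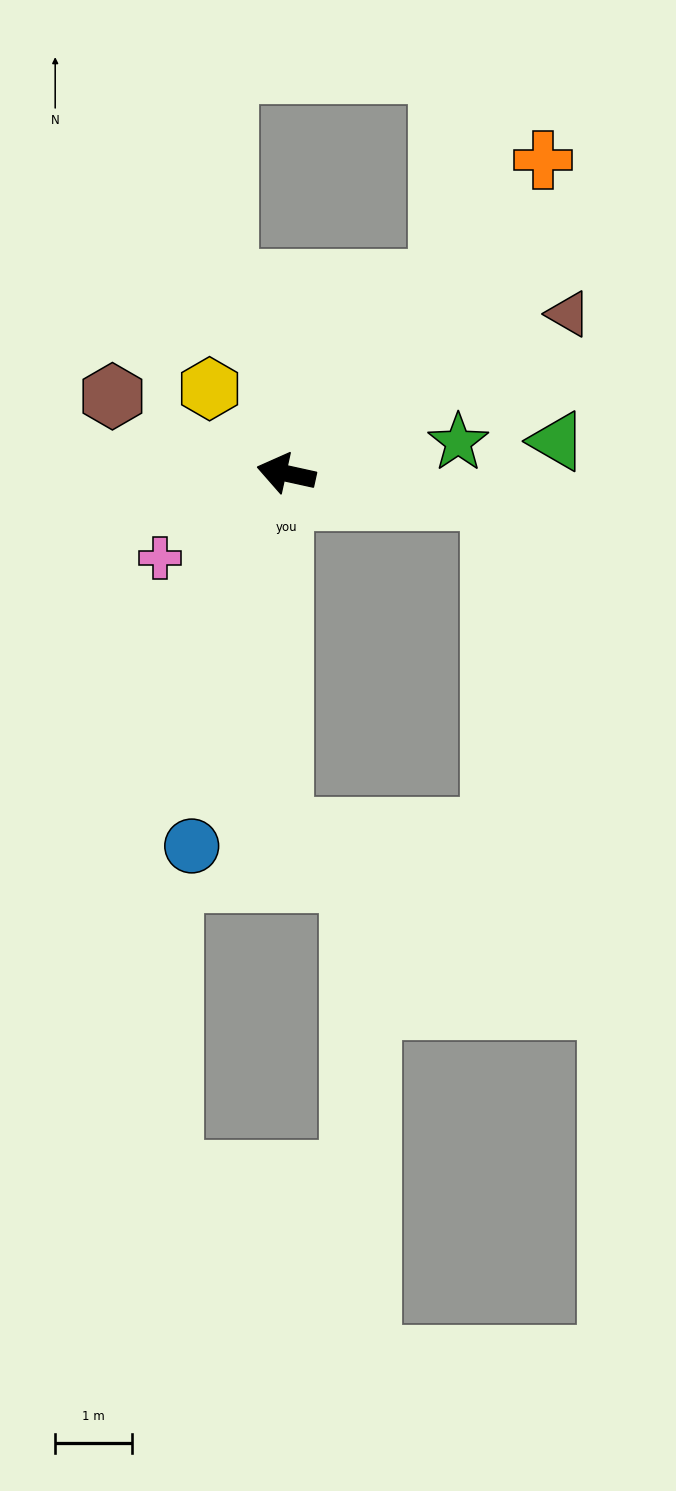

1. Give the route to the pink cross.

turn left 46°, forward 2.0 m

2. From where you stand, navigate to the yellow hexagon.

turn right 35°, forward 1.5 m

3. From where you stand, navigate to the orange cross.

turn right 117°, forward 5.3 m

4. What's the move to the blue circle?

turn left 88°, forward 5.0 m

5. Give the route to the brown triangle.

turn right 138°, forward 4.2 m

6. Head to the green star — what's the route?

turn right 157°, forward 2.3 m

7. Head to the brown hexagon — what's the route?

turn right 12°, forward 2.5 m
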